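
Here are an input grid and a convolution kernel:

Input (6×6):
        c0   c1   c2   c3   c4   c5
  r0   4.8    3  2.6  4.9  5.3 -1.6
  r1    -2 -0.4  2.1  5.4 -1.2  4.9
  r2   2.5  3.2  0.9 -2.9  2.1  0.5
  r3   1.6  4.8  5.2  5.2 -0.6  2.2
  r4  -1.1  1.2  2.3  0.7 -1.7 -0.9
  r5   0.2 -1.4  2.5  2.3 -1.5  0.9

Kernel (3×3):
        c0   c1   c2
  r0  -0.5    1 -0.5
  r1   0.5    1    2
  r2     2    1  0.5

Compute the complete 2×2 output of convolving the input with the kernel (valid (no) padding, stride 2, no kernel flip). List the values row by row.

10.75 4.95
17.65 6.65

Output[0,0]: The receptive field on the input at this output position is [4.8 3 2.6 / -2 -0.4 2.1 / 2.5 3.2 0.9]. Elementwise product with the kernel and sum: 4.8·-0.5 + 3·1 + 2.6·-0.5 + -2·0.5 + -0.4·1 + 2.1·2 + 2.5·2 + 3.2·1 + 0.9·0.5.
Output[0,1]: The receptive field on the input at this output position is [2.6 4.9 5.3 / 2.1 5.4 -1.2 / 0.9 -2.9 2.1]. Elementwise product with the kernel and sum: 2.6·-0.5 + 4.9·1 + 5.3·-0.5 + 2.1·0.5 + 5.4·1 + -1.2·2 + 0.9·2 + -2.9·1 + 2.1·0.5.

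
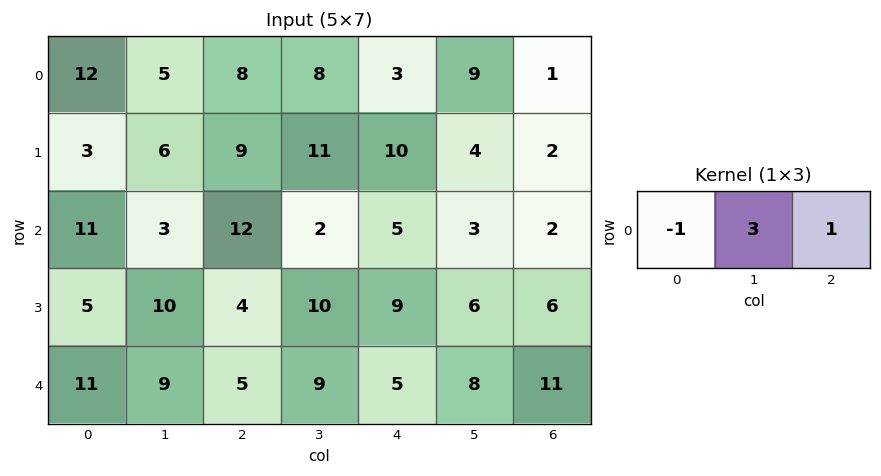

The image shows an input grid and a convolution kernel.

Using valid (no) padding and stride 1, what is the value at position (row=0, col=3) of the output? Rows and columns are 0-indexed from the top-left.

10

The receptive field on the input at this output position is [8 3 9]. Elementwise product with the kernel and sum: 8·-1 + 3·3 + 9·1.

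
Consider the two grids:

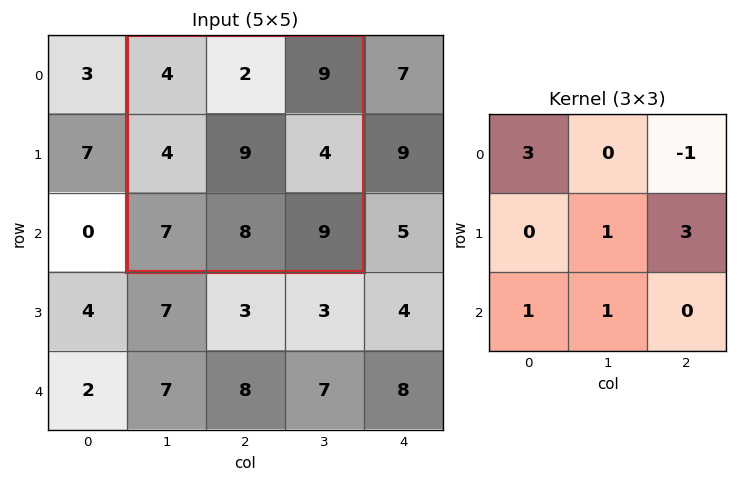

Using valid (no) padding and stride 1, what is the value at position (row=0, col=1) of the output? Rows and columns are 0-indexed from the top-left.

39

The receptive field on the input at this output position is [4 2 9 / 4 9 4 / 7 8 9]. Elementwise product with the kernel and sum: 4·3 + 9·-1 + 9·1 + 4·3 + 7·1 + 8·1.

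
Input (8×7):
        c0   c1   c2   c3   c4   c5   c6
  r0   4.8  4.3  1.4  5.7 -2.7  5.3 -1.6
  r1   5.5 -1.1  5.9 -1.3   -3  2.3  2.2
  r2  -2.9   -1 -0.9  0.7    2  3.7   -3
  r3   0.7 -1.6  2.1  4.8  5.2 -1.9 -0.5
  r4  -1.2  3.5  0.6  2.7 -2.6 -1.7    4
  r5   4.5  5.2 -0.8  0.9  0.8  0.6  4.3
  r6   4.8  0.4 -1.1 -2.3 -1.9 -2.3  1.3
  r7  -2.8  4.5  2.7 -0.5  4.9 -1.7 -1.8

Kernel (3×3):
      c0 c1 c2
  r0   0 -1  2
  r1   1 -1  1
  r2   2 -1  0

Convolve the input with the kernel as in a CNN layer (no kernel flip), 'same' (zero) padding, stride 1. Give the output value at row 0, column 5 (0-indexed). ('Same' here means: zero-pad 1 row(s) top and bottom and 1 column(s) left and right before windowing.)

-17.9

The receptive field on the zero-padded input at this output position is [0 0 0 / -2.7 5.3 -1.6 / -3 2.3 2.2]. Elementwise product with the kernel and sum: 0·-1 + 0·2 + -2.7·1 + 5.3·-1 + -1.6·1 + -3·2 + 2.3·-1.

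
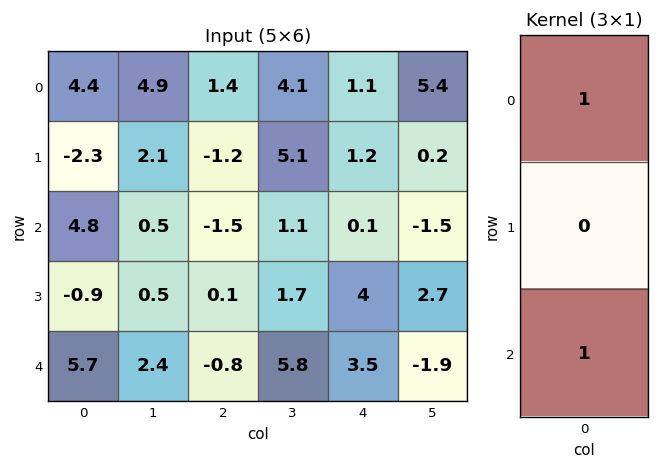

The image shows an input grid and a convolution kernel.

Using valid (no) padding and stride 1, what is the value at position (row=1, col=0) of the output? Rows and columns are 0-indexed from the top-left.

-3.2

The receptive field on the input at this output position is [-2.3 / 4.8 / -0.9]. Elementwise product with the kernel and sum: -2.3·1 + -0.9·1.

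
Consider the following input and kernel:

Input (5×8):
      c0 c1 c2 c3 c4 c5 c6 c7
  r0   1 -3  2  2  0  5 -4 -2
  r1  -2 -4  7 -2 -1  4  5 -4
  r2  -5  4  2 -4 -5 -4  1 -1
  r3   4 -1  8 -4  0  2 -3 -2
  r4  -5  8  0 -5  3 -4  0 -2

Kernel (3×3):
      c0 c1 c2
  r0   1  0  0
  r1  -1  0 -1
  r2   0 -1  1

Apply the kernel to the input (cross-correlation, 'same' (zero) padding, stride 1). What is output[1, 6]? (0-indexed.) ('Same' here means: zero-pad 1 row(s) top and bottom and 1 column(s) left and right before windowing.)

The receptive field on the zero-padded input at this output position is [5 -4 -2 / 4 5 -4 / -4 1 -1]. Elementwise product with the kernel and sum: 5·1 + 4·-1 + -4·-1 + 1·-1 + -1·1.

3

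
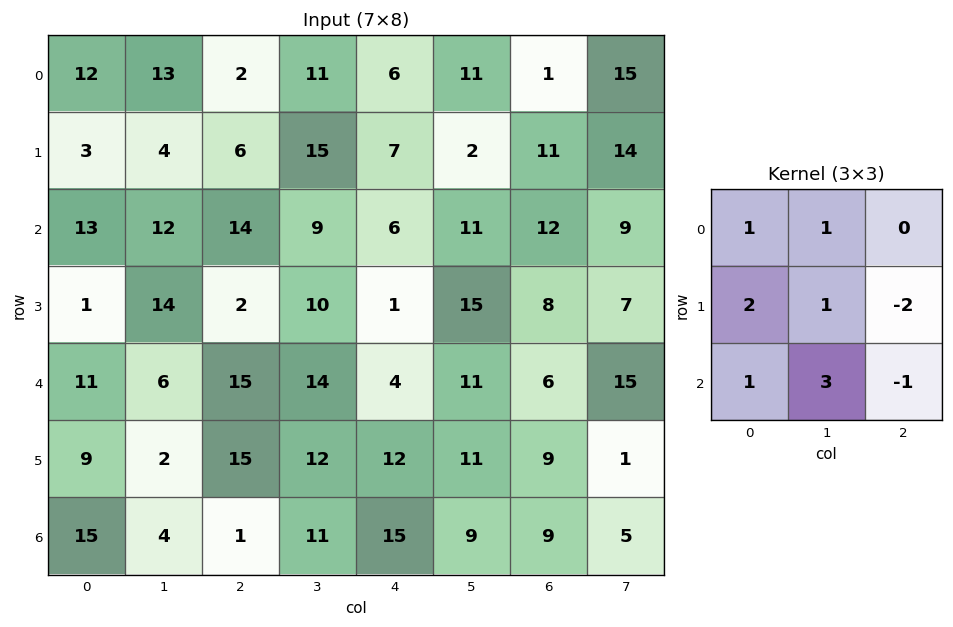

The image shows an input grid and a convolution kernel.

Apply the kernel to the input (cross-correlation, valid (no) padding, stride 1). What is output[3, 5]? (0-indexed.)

58

The receptive field on the input at this output position is [15 8 7 / 11 6 15 / 11 9 1]. Elementwise product with the kernel and sum: 15·1 + 8·1 + 11·2 + 6·1 + 15·-2 + 11·1 + 9·3 + 1·-1.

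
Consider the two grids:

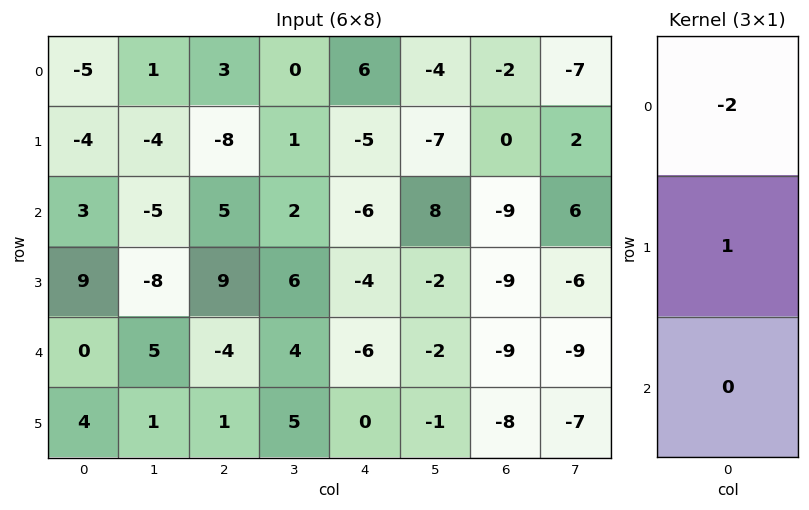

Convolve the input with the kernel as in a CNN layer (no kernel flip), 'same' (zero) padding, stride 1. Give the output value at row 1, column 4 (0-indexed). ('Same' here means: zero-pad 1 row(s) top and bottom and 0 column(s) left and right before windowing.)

The receptive field on the zero-padded input at this output position is [6 / -5 / -6]. Elementwise product with the kernel and sum: 6·-2 + -5·1.

-17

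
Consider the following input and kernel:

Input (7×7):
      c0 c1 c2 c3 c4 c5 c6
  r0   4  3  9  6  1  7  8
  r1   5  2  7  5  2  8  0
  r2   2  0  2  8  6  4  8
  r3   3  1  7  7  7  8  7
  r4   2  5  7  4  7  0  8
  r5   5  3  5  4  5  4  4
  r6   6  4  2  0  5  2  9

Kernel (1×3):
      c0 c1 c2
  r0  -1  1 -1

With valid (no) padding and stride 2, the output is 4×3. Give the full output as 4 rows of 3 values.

-10 -4 -2
-4 0 -10
-4 -10 -15
-4 -7 -12

Output[0,0]: The receptive field on the input at this output position is [4 3 9]. Elementwise product with the kernel and sum: 4·-1 + 3·1 + 9·-1.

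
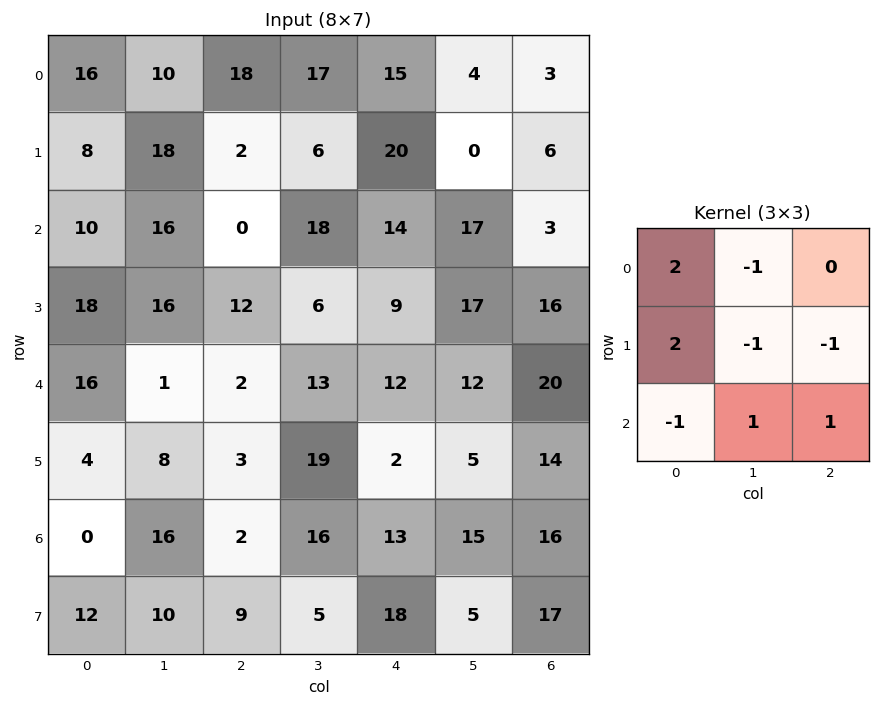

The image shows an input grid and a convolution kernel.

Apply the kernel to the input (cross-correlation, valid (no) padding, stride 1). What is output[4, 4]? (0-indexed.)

15

The receptive field on the input at this output position is [12 12 20 / 2 5 14 / 13 15 16]. Elementwise product with the kernel and sum: 12·2 + 12·-1 + 2·2 + 5·-1 + 14·-1 + 13·-1 + 15·1 + 16·1.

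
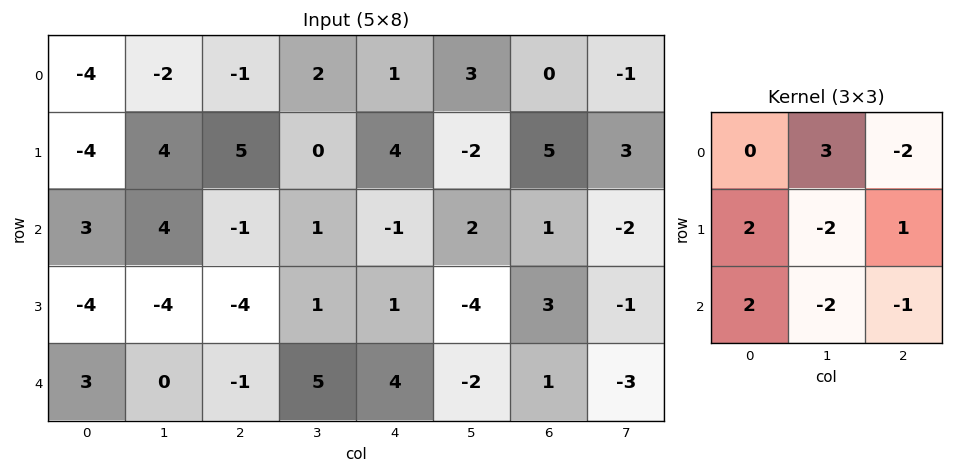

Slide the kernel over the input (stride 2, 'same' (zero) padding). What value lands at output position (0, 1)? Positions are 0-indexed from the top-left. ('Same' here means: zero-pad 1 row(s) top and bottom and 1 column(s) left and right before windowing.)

The receptive field on the zero-padded input at this output position is [0 0 0 / -2 -1 2 / 4 5 0]. Elementwise product with the kernel and sum: 0·3 + 0·-2 + -2·2 + -1·-2 + 2·1 + 4·2 + 5·-2 + 0·-1.

-2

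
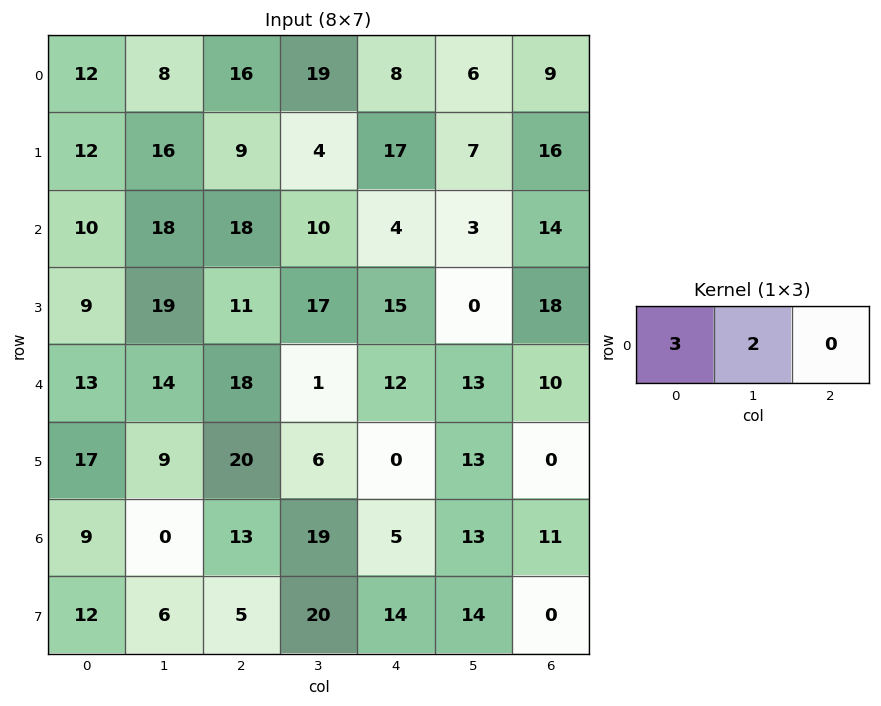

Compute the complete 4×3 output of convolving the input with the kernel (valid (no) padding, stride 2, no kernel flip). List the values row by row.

Output[0,0]: The receptive field on the input at this output position is [12 8 16]. Elementwise product with the kernel and sum: 12·3 + 8·2.
Output[0,1]: The receptive field on the input at this output position is [16 19 8]. Elementwise product with the kernel and sum: 16·3 + 19·2.

52 86 36
66 74 18
67 56 62
27 77 41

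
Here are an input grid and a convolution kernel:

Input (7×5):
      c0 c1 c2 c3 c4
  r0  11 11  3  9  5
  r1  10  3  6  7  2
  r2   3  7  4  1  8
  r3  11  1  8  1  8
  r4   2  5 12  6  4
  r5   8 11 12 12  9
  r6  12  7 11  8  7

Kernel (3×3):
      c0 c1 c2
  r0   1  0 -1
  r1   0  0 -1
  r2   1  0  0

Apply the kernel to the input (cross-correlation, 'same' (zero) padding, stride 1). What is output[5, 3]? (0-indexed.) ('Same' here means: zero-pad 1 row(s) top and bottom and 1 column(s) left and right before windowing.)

10

The receptive field on the zero-padded input at this output position is [12 6 4 / 12 12 9 / 11 8 7]. Elementwise product with the kernel and sum: 12·1 + 4·-1 + 9·-1 + 11·1.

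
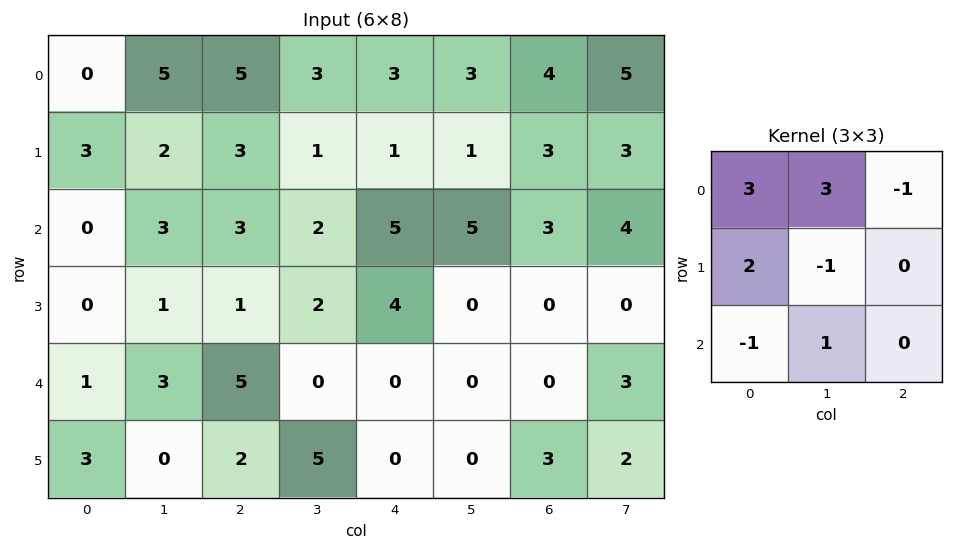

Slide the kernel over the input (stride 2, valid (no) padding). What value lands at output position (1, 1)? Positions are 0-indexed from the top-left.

The receptive field on the input at this output position is [3 2 5 / 1 2 4 / 5 0 0]. Elementwise product with the kernel and sum: 3·3 + 2·3 + 5·-1 + 1·2 + 2·-1 + 5·-1 + 0·1.

5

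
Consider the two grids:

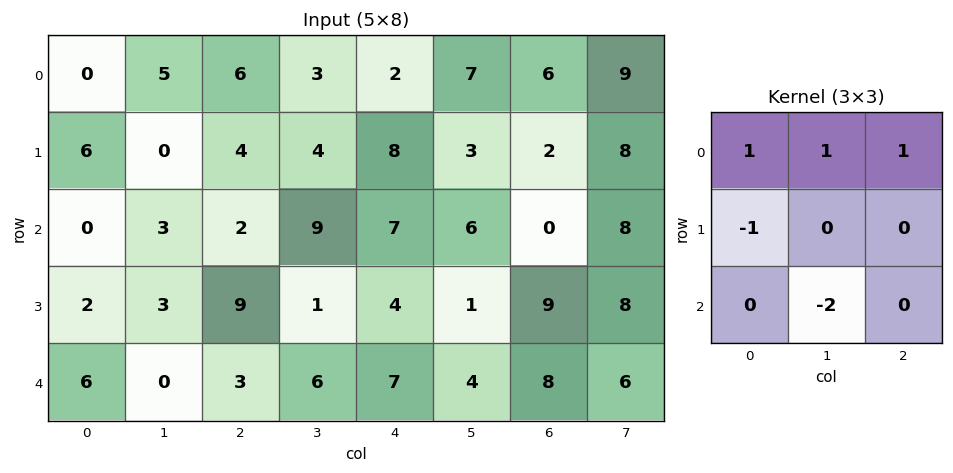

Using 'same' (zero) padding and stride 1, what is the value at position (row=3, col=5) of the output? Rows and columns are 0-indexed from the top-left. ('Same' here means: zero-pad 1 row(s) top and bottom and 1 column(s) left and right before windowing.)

1

The receptive field on the zero-padded input at this output position is [7 6 0 / 4 1 9 / 7 4 8]. Elementwise product with the kernel and sum: 7·1 + 6·1 + 0·1 + 4·-1 + 4·-2.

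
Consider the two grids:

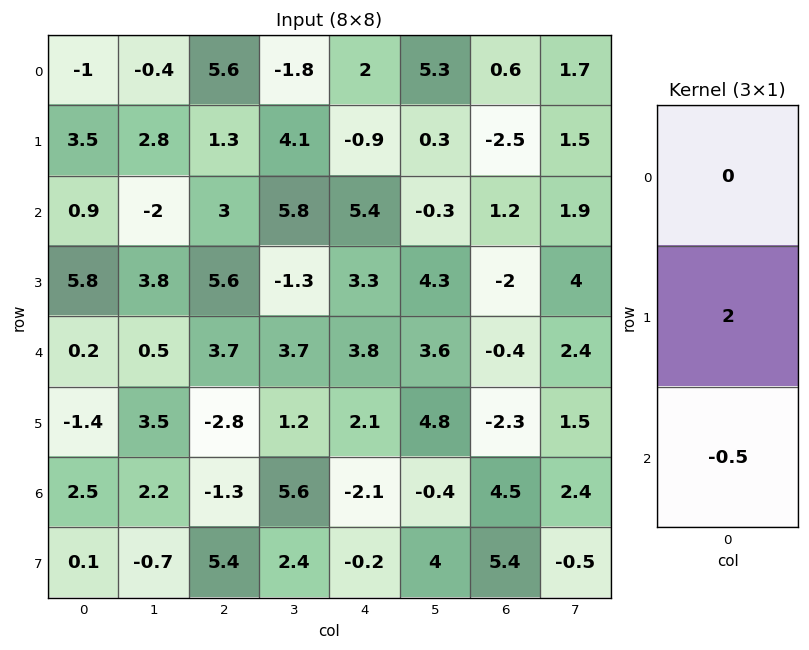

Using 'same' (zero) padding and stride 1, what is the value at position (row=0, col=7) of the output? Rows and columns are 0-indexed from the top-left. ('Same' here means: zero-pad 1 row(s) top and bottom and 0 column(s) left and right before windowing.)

2.65

The receptive field on the zero-padded input at this output position is [0 / 1.7 / 1.5]. Elementwise product with the kernel and sum: 1.7·2 + 1.5·-0.5.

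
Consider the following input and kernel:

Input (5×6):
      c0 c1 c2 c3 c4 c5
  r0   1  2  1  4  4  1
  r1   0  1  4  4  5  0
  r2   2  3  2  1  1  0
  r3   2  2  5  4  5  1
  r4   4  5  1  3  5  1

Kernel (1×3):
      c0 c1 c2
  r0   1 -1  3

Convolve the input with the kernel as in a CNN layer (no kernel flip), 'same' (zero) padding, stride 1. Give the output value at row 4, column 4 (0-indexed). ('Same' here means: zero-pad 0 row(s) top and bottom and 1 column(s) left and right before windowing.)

The receptive field on the zero-padded input at this output position is [3 5 1]. Elementwise product with the kernel and sum: 3·1 + 5·-1 + 1·3.

1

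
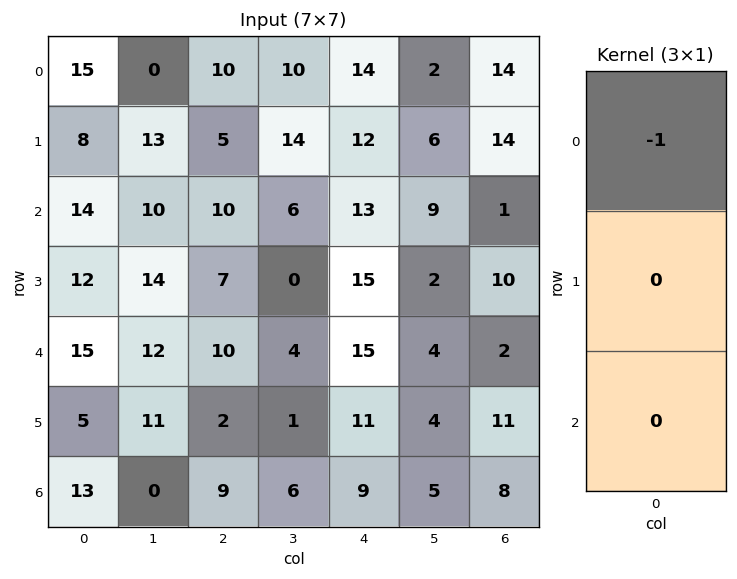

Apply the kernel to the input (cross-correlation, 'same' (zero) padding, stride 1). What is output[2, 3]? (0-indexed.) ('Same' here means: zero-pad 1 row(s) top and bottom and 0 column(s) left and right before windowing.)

The receptive field on the zero-padded input at this output position is [14 / 6 / 0]. Elementwise product with the kernel and sum: 14·-1.

-14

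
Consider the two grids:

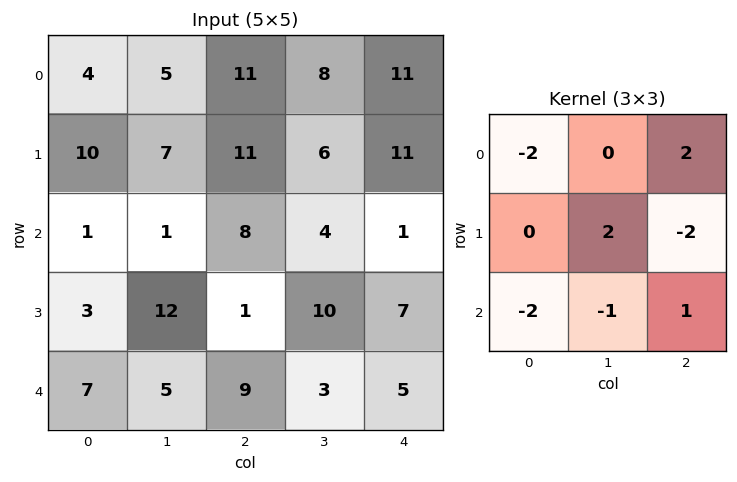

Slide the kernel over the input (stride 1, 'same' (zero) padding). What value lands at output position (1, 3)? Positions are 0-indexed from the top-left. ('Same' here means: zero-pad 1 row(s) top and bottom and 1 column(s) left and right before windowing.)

The receptive field on the zero-padded input at this output position is [11 8 11 / 11 6 11 / 8 4 1]. Elementwise product with the kernel and sum: 11·-2 + 11·2 + 6·2 + 11·-2 + 8·-2 + 4·-1 + 1·1.

-29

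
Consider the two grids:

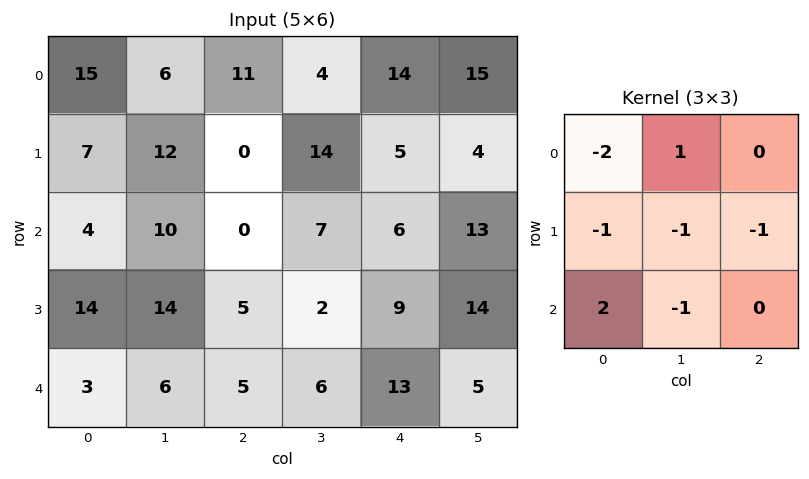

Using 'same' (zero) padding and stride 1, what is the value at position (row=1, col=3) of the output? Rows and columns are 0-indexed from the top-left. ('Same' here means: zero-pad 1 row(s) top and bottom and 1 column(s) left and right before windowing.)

-44

The receptive field on the zero-padded input at this output position is [11 4 14 / 0 14 5 / 0 7 6]. Elementwise product with the kernel and sum: 11·-2 + 4·1 + 0·-1 + 14·-1 + 5·-1 + 0·2 + 7·-1.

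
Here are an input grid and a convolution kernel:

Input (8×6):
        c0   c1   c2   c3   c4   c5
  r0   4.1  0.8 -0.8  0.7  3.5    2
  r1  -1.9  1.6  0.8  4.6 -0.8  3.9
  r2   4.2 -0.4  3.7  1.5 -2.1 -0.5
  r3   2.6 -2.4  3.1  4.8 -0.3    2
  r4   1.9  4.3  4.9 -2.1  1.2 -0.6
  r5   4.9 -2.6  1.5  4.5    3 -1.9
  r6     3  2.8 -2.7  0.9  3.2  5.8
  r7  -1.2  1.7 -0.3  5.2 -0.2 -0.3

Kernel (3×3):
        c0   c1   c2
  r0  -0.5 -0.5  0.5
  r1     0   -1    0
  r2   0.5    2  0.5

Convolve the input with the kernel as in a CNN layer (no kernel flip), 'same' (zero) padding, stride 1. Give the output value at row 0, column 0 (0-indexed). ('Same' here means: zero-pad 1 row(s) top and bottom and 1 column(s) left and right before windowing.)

The receptive field on the zero-padded input at this output position is [0 0 0 / 0 4.1 0.8 / 0 -1.9 1.6]. Elementwise product with the kernel and sum: 0·-0.5 + 0·-0.5 + 0·0.5 + 4.1·-1 + 0·0.5 + -1.9·2 + 1.6·0.5.

-7.1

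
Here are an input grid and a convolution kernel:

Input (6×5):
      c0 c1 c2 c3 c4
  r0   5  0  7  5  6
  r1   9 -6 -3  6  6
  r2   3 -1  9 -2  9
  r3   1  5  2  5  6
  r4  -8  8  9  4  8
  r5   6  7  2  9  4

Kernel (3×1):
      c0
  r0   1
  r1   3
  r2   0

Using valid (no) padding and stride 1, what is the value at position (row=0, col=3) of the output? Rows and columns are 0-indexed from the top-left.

The receptive field on the input at this output position is [5 / 6 / -2]. Elementwise product with the kernel and sum: 5·1 + 6·3.

23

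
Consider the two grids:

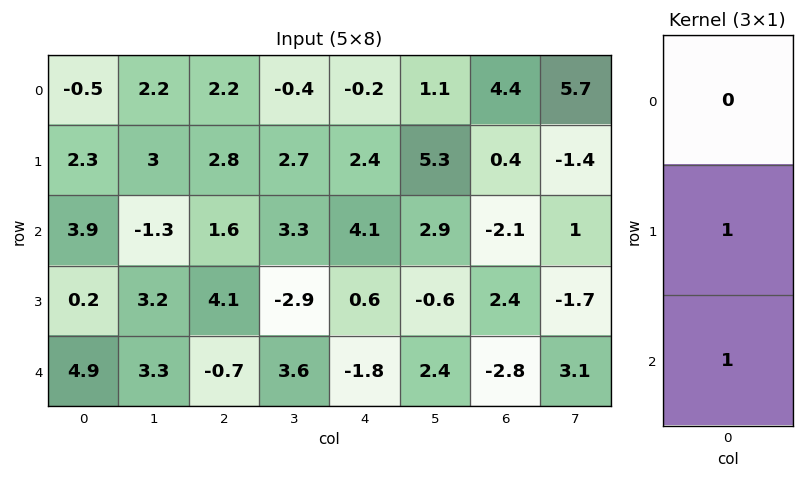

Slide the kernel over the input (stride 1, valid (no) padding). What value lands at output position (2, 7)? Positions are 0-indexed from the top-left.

The receptive field on the input at this output position is [1 / -1.7 / 3.1]. Elementwise product with the kernel and sum: -1.7·1 + 3.1·1.

1.4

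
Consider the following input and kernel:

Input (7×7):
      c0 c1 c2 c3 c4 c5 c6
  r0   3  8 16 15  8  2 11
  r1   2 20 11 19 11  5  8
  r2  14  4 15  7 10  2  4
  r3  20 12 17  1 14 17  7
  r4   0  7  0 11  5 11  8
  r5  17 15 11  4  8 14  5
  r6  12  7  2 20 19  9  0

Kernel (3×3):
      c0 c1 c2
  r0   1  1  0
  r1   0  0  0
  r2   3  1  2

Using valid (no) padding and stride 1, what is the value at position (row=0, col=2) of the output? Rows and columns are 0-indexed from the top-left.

The receptive field on the input at this output position is [16 15 8 / 11 19 11 / 15 7 10]. Elementwise product with the kernel and sum: 16·1 + 15·1 + 15·3 + 7·1 + 10·2.

103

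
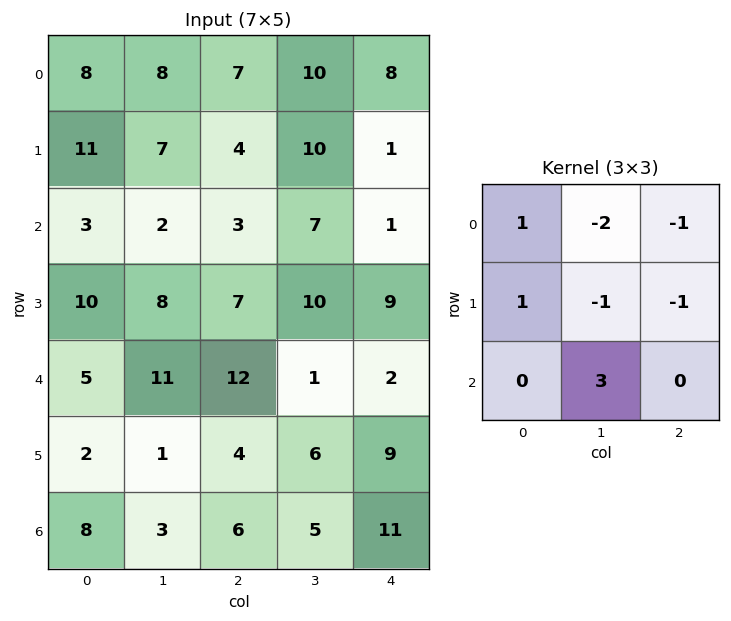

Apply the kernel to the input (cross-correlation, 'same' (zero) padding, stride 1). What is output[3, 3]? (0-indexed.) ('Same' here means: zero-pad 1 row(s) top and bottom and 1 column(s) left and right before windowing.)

-21

The receptive field on the zero-padded input at this output position is [3 7 1 / 7 10 9 / 12 1 2]. Elementwise product with the kernel and sum: 3·1 + 7·-2 + 1·-1 + 7·1 + 10·-1 + 9·-1 + 1·3.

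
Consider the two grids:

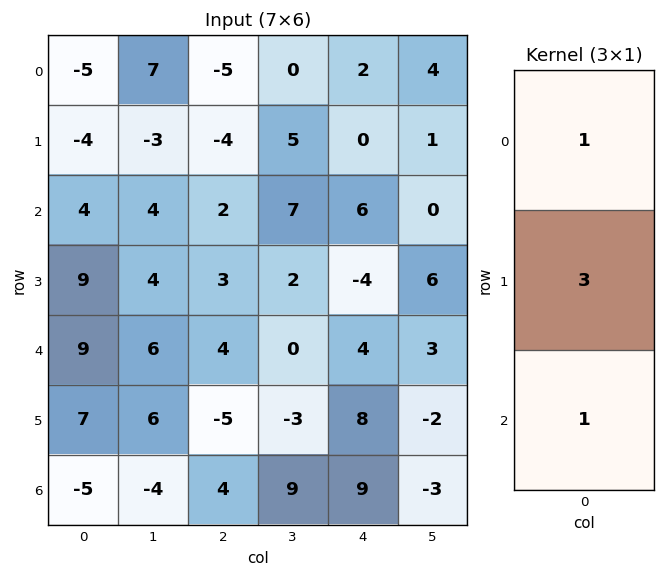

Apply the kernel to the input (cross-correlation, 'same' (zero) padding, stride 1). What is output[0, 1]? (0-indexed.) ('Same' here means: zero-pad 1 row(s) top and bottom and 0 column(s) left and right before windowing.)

The receptive field on the zero-padded input at this output position is [0 / 7 / -3]. Elementwise product with the kernel and sum: 0·1 + 7·3 + -3·1.

18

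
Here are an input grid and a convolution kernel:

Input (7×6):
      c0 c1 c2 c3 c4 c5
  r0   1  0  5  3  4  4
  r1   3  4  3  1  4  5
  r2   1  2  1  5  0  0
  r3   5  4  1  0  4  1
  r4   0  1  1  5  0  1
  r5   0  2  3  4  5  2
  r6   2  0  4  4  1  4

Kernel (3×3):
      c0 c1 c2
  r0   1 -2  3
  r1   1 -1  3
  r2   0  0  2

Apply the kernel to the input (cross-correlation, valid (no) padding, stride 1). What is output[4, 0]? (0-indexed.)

The receptive field on the input at this output position is [0 1 1 / 0 2 3 / 2 0 4]. Elementwise product with the kernel and sum: 0·1 + 1·-2 + 1·3 + 0·1 + 2·-1 + 3·3 + 4·2.

16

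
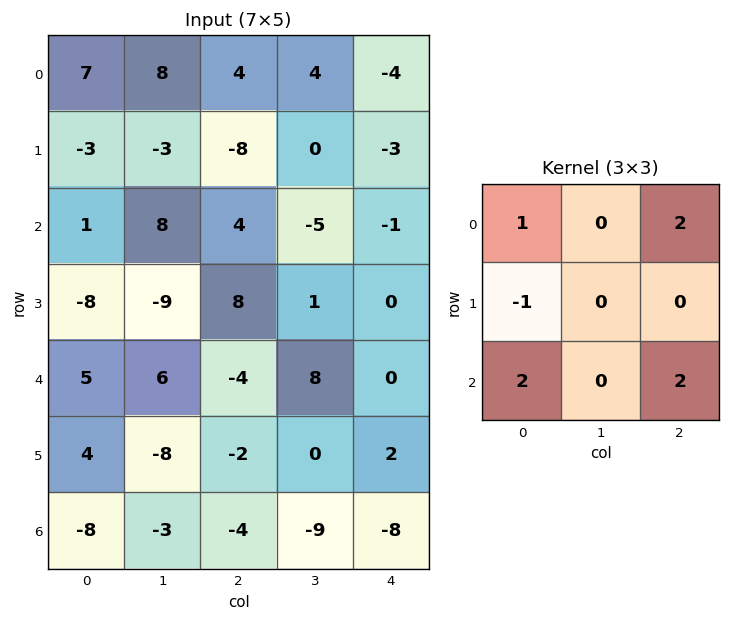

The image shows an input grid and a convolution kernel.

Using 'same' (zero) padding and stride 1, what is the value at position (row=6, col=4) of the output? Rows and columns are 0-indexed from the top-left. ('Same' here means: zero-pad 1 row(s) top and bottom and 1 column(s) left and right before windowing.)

The receptive field on the zero-padded input at this output position is [0 2 0 / -9 -8 0 / 0 0 0]. Elementwise product with the kernel and sum: 0·1 + 0·2 + -9·-1 + 0·2 + 0·2.

9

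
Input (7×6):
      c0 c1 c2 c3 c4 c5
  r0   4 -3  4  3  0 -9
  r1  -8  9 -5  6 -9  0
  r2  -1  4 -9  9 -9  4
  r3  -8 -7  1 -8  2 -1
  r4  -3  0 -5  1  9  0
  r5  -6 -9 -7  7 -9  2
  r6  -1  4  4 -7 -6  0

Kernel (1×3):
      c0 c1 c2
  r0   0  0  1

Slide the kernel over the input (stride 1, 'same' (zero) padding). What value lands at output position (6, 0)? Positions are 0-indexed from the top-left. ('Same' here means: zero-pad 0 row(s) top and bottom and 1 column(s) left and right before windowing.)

4

The receptive field on the zero-padded input at this output position is [0 -1 4]. Elementwise product with the kernel and sum: 4·1.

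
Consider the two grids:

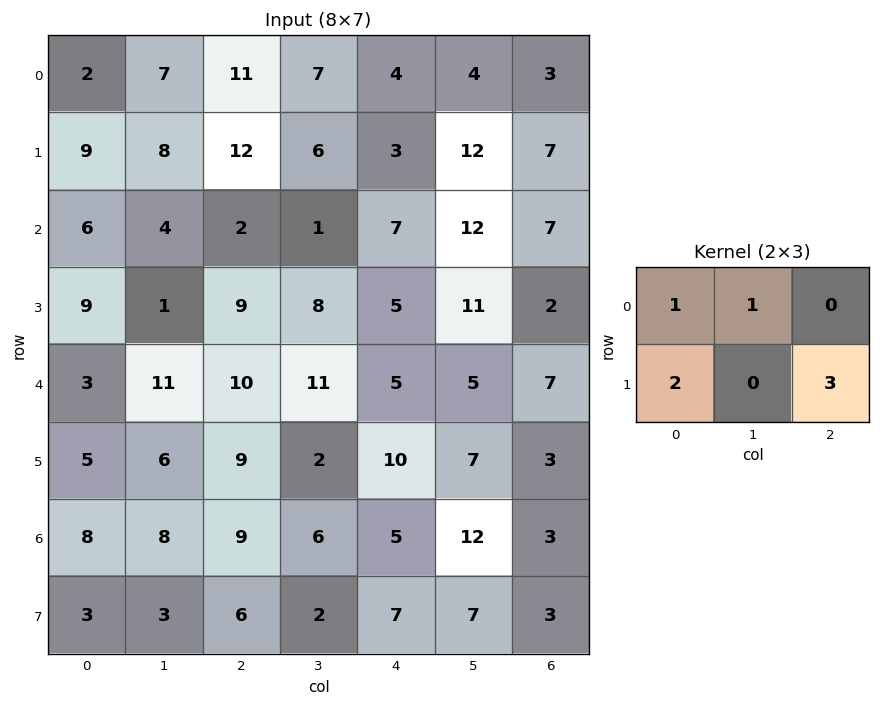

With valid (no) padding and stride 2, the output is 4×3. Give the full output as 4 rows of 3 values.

Output[0,0]: The receptive field on the input at this output position is [2 7 11 / 9 8 12]. Elementwise product with the kernel and sum: 2·1 + 7·1 + 9·2 + 12·3.
Output[0,1]: The receptive field on the input at this output position is [11 7 4 / 12 6 3]. Elementwise product with the kernel and sum: 11·1 + 7·1 + 12·2 + 3·3.

63 51 35
55 36 35
51 69 39
40 48 40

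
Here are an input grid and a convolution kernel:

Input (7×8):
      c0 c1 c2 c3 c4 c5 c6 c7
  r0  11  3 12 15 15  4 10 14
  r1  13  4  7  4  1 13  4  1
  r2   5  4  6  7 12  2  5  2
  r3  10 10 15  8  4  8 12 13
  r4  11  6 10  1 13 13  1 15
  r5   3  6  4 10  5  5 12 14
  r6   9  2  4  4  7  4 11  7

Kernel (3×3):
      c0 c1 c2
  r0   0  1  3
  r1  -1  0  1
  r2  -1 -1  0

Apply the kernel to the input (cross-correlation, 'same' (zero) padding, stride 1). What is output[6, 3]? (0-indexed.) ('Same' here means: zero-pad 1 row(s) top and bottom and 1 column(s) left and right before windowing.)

The receptive field on the zero-padded input at this output position is [4 10 5 / 4 4 7 / 0 0 0]. Elementwise product with the kernel and sum: 10·1 + 5·3 + 4·-1 + 7·1 + 0·-1 + 0·-1.

28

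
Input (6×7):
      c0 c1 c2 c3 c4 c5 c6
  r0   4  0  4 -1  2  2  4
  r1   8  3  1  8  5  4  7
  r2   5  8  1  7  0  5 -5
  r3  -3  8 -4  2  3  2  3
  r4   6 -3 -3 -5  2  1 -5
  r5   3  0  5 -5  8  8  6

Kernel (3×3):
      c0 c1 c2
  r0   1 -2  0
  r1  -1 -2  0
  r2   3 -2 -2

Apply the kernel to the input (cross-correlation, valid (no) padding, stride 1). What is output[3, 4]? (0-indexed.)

The receptive field on the input at this output position is [3 2 3 / 2 1 -5 / 8 8 6]. Elementwise product with the kernel and sum: 3·1 + 2·-2 + 2·-1 + 1·-2 + 8·3 + 8·-2 + 6·-2.

-9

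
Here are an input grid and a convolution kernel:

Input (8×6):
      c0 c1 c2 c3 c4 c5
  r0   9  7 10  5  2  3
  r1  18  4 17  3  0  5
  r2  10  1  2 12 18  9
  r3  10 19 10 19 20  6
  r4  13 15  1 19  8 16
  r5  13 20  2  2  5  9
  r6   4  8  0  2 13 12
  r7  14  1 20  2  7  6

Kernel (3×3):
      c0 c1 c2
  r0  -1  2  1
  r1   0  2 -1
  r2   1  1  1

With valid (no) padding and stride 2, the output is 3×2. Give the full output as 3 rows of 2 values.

Output[0,0]: The receptive field on the input at this output position is [9 7 10 / 18 4 17 / 10 1 2]. Elementwise product with the kernel and sum: 9·-1 + 7·2 + 10·1 + 4·2 + 17·-1 + 10·1 + 1·1 + 2·1.

19 40
51 86
68 59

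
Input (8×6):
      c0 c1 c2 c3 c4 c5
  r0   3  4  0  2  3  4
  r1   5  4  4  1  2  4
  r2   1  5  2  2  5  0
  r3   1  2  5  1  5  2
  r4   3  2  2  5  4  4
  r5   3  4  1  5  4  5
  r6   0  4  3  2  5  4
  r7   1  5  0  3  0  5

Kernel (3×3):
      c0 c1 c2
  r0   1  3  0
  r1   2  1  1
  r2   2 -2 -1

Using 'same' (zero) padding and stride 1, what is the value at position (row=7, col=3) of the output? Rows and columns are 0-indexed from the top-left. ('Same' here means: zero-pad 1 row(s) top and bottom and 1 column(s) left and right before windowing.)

The receptive field on the zero-padded input at this output position is [3 2 5 / 0 3 0 / 0 0 0]. Elementwise product with the kernel and sum: 3·1 + 2·3 + 0·2 + 3·1 + 0·1 + 0·2 + 0·-2 + 0·-1.

12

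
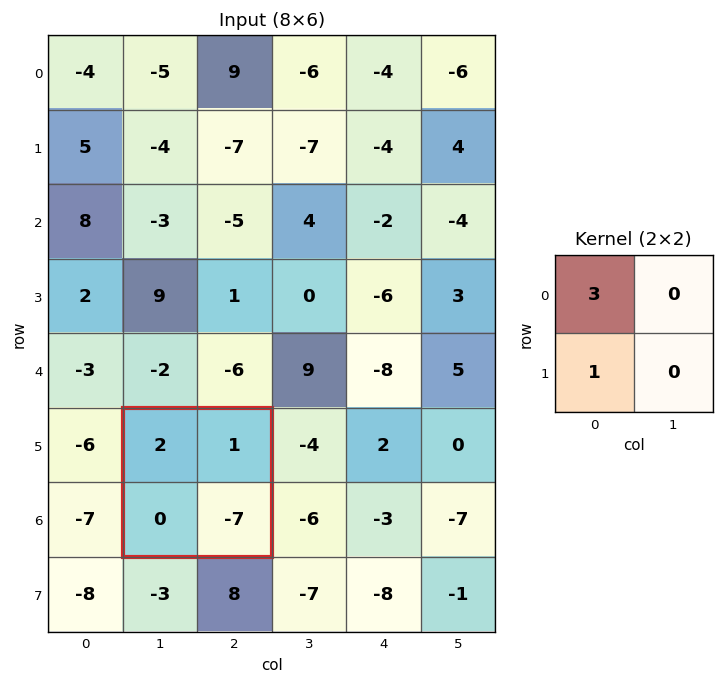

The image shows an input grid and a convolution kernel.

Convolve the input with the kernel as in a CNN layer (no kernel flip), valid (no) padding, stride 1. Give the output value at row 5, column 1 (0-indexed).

6

The receptive field on the input at this output position is [2 1 / 0 -7]. Elementwise product with the kernel and sum: 2·3 + 0·1.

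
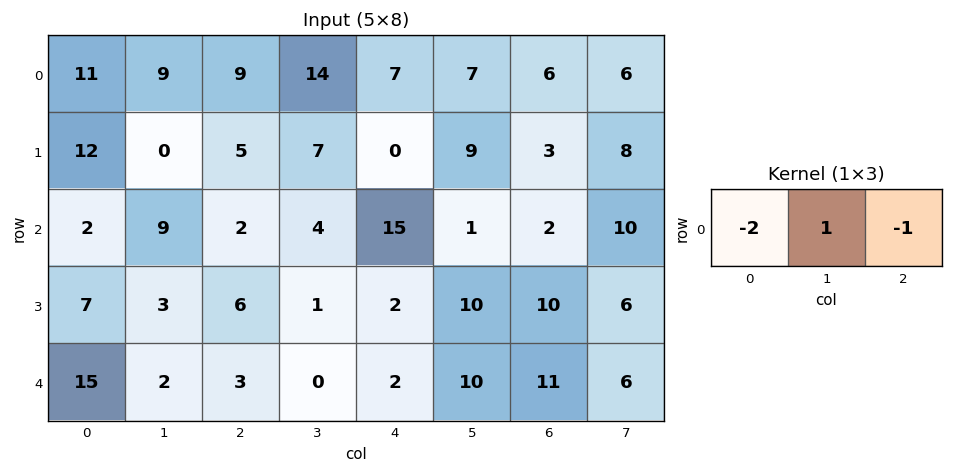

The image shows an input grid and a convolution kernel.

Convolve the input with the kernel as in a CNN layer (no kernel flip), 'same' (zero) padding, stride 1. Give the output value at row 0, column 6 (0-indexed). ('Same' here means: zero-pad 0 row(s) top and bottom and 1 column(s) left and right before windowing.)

-14

The receptive field on the zero-padded input at this output position is [7 6 6]. Elementwise product with the kernel and sum: 7·-2 + 6·1 + 6·-1.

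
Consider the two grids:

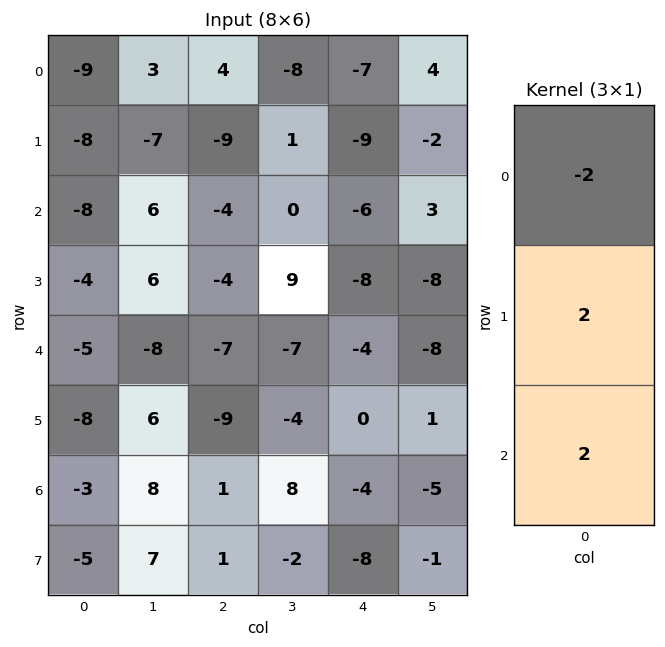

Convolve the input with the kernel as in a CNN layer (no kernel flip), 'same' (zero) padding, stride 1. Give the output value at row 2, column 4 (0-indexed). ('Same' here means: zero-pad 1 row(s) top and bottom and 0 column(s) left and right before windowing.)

The receptive field on the zero-padded input at this output position is [-9 / -6 / -8]. Elementwise product with the kernel and sum: -9·-2 + -6·2 + -8·2.

-10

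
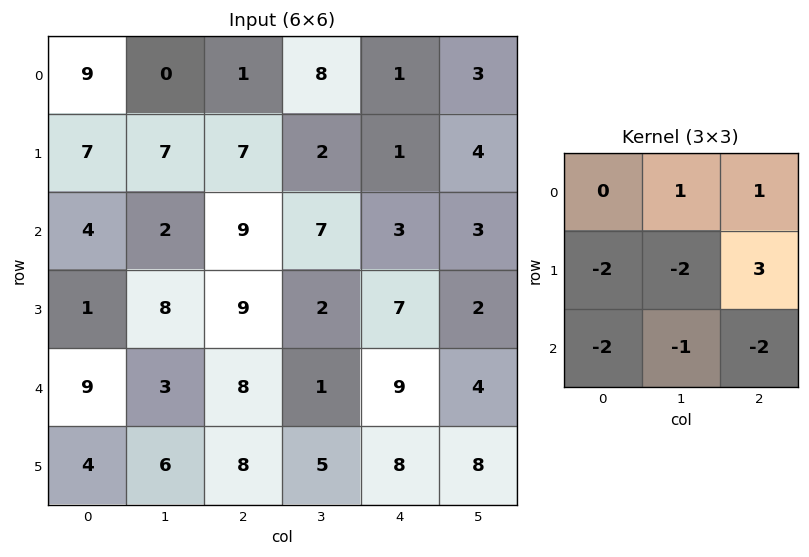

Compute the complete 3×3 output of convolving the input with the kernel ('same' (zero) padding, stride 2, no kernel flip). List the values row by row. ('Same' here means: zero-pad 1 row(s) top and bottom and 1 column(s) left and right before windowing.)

-39 -3 -22
-5 -21 -21
-16 -38 -33

Output[0,0]: The receptive field on the zero-padded input at this output position is [0 0 0 / 0 9 0 / 0 7 7]. Elementwise product with the kernel and sum: 0·1 + 0·1 + 0·-2 + 9·-2 + 0·3 + 0·-2 + 7·-1 + 7·-2.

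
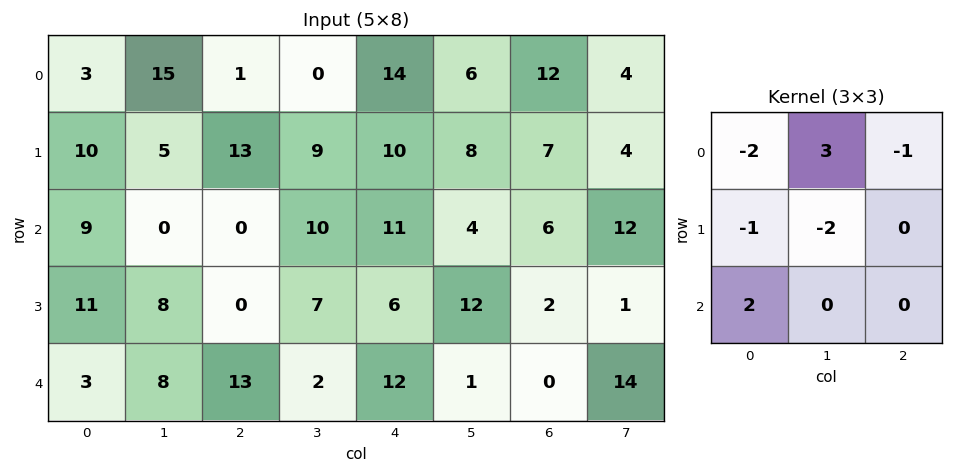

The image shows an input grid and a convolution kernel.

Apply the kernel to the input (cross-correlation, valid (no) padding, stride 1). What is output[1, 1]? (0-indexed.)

The receptive field on the input at this output position is [5 13 9 / 0 0 10 / 8 0 7]. Elementwise product with the kernel and sum: 5·-2 + 13·3 + 9·-1 + 0·-1 + 0·-2 + 8·2.

36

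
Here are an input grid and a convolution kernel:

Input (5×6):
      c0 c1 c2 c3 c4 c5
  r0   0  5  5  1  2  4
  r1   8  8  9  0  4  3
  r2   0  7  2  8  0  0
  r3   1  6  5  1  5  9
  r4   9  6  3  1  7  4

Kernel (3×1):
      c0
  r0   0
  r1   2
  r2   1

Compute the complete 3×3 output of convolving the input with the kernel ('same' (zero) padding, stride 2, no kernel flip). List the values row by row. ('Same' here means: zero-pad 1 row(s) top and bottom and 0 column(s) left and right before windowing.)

8 19 8
1 9 5
18 6 14

Output[0,0]: The receptive field on the zero-padded input at this output position is [0 / 0 / 8]. Elementwise product with the kernel and sum: 0·2 + 8·1.
Output[0,1]: The receptive field on the zero-padded input at this output position is [0 / 5 / 9]. Elementwise product with the kernel and sum: 5·2 + 9·1.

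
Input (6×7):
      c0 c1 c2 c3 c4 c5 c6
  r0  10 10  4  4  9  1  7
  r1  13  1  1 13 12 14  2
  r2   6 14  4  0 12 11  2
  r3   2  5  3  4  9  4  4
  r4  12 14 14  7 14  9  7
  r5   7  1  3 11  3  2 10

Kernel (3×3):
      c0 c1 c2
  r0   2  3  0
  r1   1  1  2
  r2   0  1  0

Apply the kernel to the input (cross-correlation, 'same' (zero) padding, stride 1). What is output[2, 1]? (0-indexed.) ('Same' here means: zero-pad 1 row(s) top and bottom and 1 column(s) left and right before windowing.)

62

The receptive field on the zero-padded input at this output position is [13 1 1 / 6 14 4 / 2 5 3]. Elementwise product with the kernel and sum: 13·2 + 1·3 + 6·1 + 14·1 + 4·2 + 5·1.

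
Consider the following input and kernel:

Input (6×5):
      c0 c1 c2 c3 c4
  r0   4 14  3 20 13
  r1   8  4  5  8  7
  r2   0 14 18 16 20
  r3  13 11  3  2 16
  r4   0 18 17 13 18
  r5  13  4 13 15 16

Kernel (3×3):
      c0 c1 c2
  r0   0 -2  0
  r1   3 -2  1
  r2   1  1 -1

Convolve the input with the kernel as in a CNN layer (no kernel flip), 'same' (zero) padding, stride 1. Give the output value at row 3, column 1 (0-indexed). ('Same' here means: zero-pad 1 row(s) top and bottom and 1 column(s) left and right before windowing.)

The receptive field on the zero-padded input at this output position is [0 14 18 / 13 11 3 / 0 18 17]. Elementwise product with the kernel and sum: 14·-2 + 13·3 + 11·-2 + 3·1 + 0·1 + 18·1 + 17·-1.

-7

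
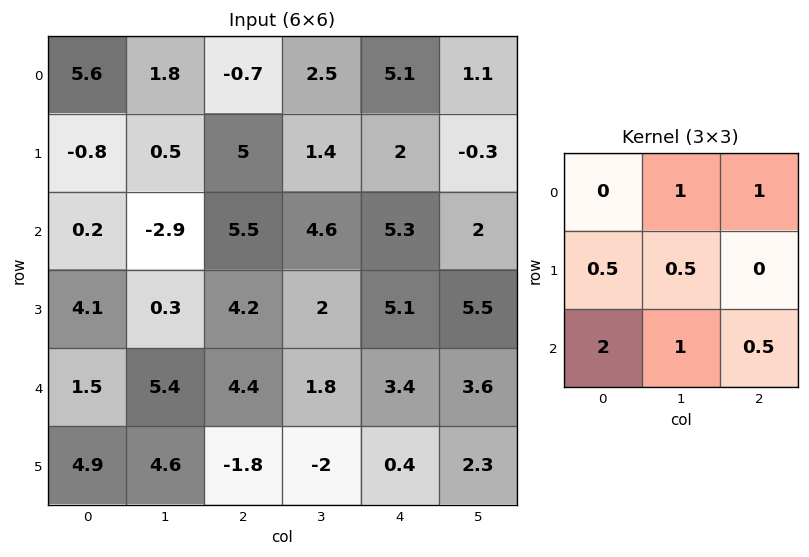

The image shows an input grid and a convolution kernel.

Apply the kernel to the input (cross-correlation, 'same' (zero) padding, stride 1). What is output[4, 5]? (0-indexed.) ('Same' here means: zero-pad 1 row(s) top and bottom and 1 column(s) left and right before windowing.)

The receptive field on the zero-padded input at this output position is [5.1 5.5 0 / 3.4 3.6 0 / 0.4 2.3 0]. Elementwise product with the kernel and sum: 5.5·1 + 0·1 + 3.4·0.5 + 3.6·0.5 + 0.4·2 + 2.3·1 + 0·0.5.

12.1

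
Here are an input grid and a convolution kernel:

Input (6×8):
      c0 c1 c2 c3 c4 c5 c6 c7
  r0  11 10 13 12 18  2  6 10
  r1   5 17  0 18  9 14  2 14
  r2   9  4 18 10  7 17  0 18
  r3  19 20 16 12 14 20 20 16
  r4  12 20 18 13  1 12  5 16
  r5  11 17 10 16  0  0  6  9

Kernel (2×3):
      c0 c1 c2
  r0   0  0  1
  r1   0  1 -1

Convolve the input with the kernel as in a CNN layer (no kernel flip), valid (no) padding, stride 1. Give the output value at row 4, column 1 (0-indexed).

The receptive field on the input at this output position is [20 18 13 / 17 10 16]. Elementwise product with the kernel and sum: 13·1 + 10·1 + 16·-1.

7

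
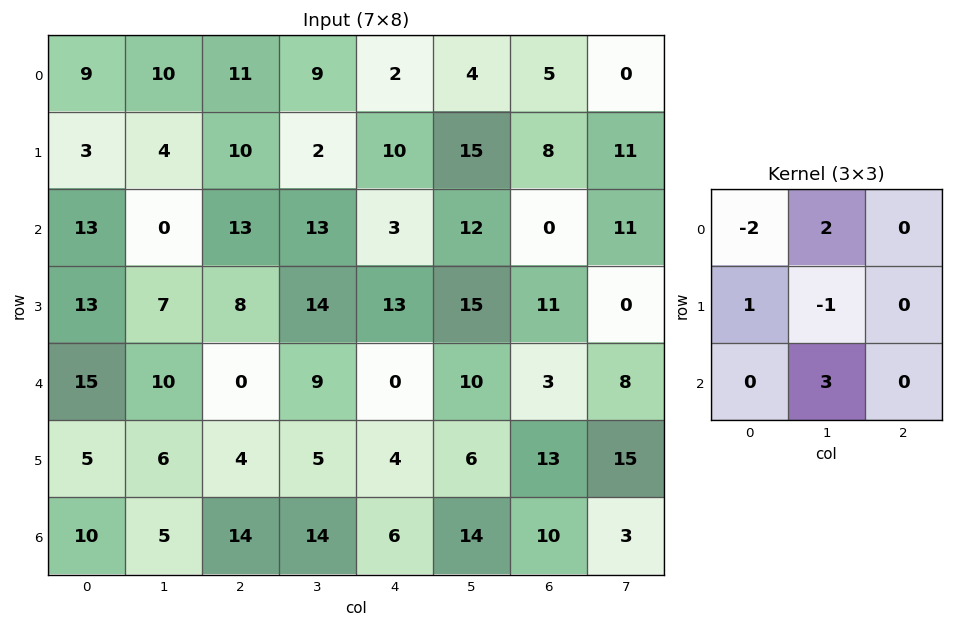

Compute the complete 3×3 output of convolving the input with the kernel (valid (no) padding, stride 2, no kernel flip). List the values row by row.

Output[0,0]: The receptive field on the input at this output position is [9 10 11 / 3 4 10 / 13 0 13]. Elementwise product with the kernel and sum: 9·-2 + 10·2 + 3·1 + 4·-1 + 0·3.
Output[0,1]: The receptive field on the input at this output position is [11 9 2 / 10 2 10 / 13 13 3]. Elementwise product with the kernel and sum: 11·-2 + 9·2 + 10·1 + 2·-1 + 13·3.

1 43 35
10 21 46
4 59 60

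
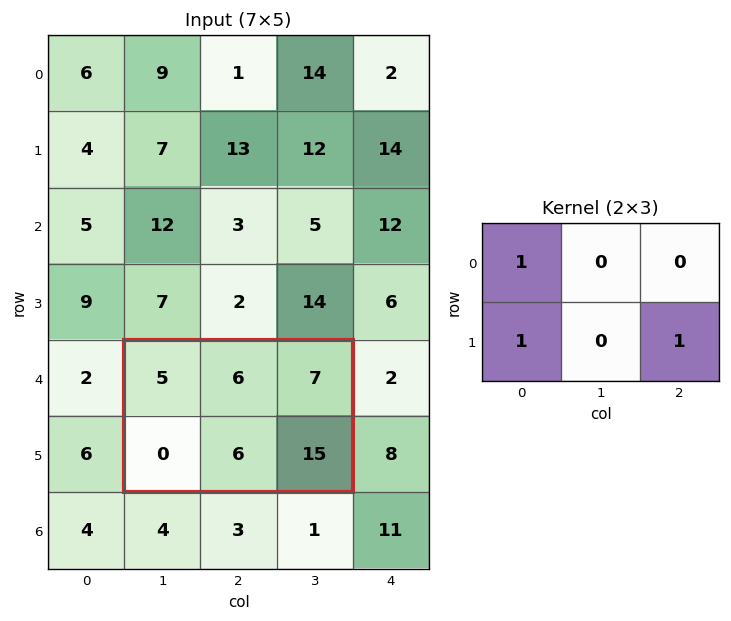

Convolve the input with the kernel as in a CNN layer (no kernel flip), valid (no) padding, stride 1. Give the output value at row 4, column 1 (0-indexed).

20

The receptive field on the input at this output position is [5 6 7 / 0 6 15]. Elementwise product with the kernel and sum: 5·1 + 0·1 + 15·1.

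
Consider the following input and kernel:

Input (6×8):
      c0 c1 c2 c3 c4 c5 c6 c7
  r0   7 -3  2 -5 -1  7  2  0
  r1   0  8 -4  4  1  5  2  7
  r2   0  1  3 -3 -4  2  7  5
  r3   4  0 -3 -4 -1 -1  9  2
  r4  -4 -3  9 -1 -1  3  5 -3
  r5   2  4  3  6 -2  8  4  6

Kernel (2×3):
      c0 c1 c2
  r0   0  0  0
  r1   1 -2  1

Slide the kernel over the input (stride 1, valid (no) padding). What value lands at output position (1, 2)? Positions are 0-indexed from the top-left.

The receptive field on the input at this output position is [-4 4 1 / 3 -3 -4]. Elementwise product with the kernel and sum: 3·1 + -3·-2 + -4·1.

5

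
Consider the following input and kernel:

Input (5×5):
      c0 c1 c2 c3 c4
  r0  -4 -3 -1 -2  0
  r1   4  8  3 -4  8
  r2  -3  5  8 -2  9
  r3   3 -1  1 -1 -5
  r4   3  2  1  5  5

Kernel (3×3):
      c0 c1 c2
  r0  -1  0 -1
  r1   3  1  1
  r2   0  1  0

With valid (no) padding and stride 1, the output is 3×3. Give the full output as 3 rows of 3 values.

Output[0,0]: The receptive field on the input at this output position is [-4 -3 -1 / 4 8 3 / -3 5 8]. Elementwise product with the kernel and sum: -4·-1 + -1·-1 + 4·3 + 8·1 + 3·1 + 5·1.

33 36 12
-4 18 19
6 -5 -15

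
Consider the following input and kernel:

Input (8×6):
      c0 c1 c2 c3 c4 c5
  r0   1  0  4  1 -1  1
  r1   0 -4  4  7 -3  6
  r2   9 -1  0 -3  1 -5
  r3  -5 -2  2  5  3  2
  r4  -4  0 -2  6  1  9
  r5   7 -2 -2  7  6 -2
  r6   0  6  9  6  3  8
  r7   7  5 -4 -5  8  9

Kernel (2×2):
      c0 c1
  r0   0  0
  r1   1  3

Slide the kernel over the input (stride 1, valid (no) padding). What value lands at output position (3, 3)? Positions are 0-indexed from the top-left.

9

The receptive field on the input at this output position is [5 3 / 6 1]. Elementwise product with the kernel and sum: 6·1 + 1·3.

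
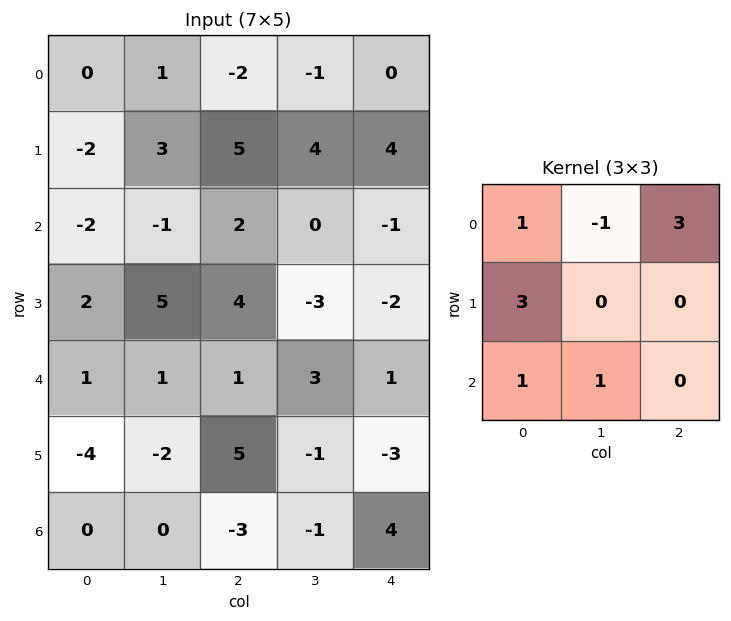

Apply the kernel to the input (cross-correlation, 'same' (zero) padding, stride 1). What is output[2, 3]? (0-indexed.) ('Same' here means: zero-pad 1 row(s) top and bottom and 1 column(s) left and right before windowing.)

The receptive field on the zero-padded input at this output position is [5 4 4 / 2 0 -1 / 4 -3 -2]. Elementwise product with the kernel and sum: 5·1 + 4·-1 + 4·3 + 2·3 + 4·1 + -3·1.

20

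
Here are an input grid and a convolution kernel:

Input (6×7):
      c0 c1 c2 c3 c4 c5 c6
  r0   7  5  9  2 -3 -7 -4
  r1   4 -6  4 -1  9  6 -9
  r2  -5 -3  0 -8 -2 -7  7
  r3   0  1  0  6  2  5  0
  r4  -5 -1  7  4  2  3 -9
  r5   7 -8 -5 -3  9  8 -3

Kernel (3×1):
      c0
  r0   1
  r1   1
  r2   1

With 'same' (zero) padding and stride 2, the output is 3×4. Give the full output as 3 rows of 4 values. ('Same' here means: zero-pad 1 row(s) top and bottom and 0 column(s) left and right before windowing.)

11 13 6 -13
-1 4 9 -2
2 2 13 -12

Output[0,0]: The receptive field on the zero-padded input at this output position is [0 / 7 / 4]. Elementwise product with the kernel and sum: 0·1 + 7·1 + 4·1.
Output[0,1]: The receptive field on the zero-padded input at this output position is [0 / 9 / 4]. Elementwise product with the kernel and sum: 0·1 + 9·1 + 4·1.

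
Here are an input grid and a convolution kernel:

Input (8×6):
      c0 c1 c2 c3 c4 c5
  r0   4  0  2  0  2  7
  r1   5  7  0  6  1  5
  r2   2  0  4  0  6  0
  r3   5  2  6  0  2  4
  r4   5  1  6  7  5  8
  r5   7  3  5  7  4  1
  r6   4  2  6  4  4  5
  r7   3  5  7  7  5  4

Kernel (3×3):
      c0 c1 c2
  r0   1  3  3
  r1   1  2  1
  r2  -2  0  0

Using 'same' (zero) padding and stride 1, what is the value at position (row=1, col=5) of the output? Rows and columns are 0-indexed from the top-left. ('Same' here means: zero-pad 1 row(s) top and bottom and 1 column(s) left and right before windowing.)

The receptive field on the zero-padded input at this output position is [2 7 0 / 1 5 0 / 6 0 0]. Elementwise product with the kernel and sum: 2·1 + 7·3 + 0·3 + 1·1 + 5·2 + 0·1 + 6·-2.

22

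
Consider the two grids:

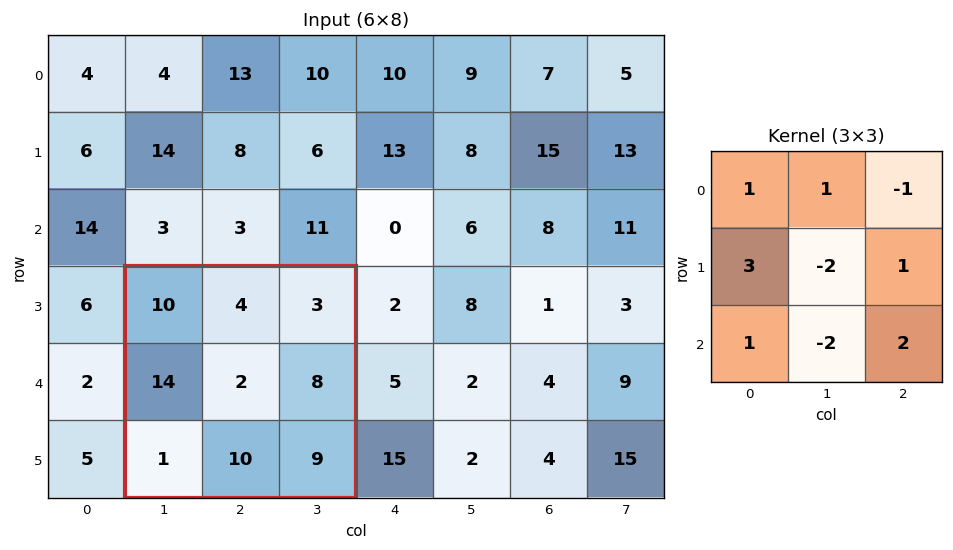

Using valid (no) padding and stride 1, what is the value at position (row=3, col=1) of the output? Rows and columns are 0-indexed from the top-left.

56

The receptive field on the input at this output position is [10 4 3 / 14 2 8 / 1 10 9]. Elementwise product with the kernel and sum: 10·1 + 4·1 + 3·-1 + 14·3 + 2·-2 + 8·1 + 1·1 + 10·-2 + 9·2.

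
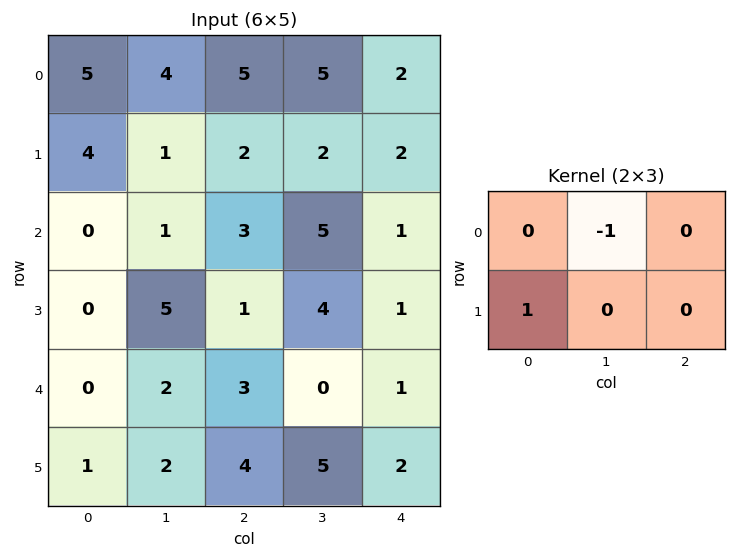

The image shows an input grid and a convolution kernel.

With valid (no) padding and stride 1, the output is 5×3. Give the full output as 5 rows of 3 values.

0 -4 -3
-1 -1 1
-1 2 -4
-5 1 -1
-1 -1 4

Output[0,0]: The receptive field on the input at this output position is [5 4 5 / 4 1 2]. Elementwise product with the kernel and sum: 4·-1 + 4·1.
Output[0,1]: The receptive field on the input at this output position is [4 5 5 / 1 2 2]. Elementwise product with the kernel and sum: 5·-1 + 1·1.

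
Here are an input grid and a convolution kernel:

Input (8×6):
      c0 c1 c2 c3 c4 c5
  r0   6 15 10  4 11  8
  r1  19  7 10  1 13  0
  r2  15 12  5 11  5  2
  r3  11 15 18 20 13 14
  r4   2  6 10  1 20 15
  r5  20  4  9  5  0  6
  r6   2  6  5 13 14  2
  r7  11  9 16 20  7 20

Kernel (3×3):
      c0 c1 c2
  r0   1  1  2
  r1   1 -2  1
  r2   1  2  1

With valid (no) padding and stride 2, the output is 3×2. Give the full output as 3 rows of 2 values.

Output[0,0]: The receptive field on the input at this output position is [6 15 10 / 19 7 10 / 15 12 5]. Elementwise product with the kernel and sum: 6·1 + 15·1 + 10·2 + 19·1 + 7·-2 + 10·1 + 15·1 + 12·2 + 5·1.
Output[0,1]: The receptive field on the input at this output position is [10 4 11 / 10 1 13 / 5 11 5]. Elementwise product with the kernel and sum: 10·1 + 4·1 + 11·2 + 10·1 + 1·-2 + 13·1 + 5·1 + 11·2 + 5·1.

100 89
60 49
68 95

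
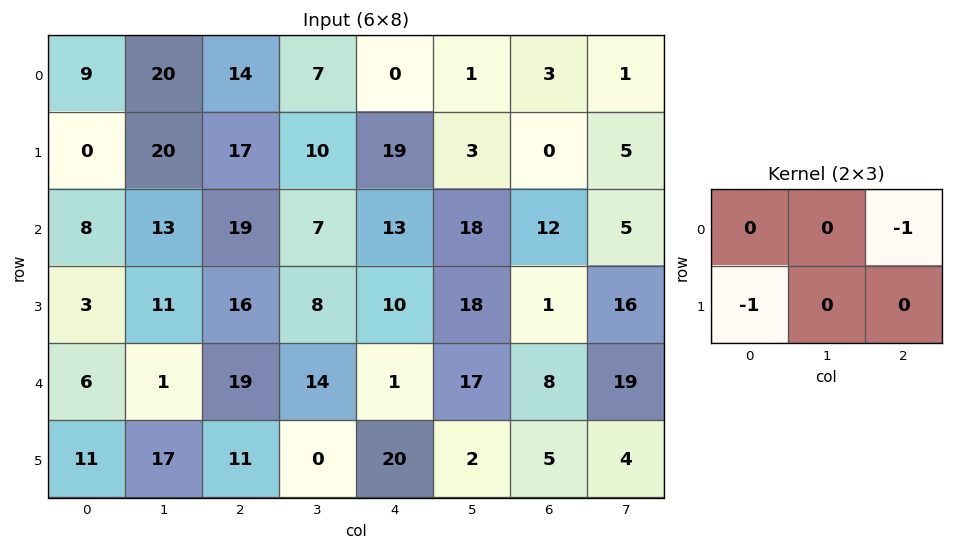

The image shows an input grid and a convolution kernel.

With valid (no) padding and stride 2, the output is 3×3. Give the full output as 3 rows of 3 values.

-14 -17 -22
-22 -29 -22
-30 -12 -28

Output[0,0]: The receptive field on the input at this output position is [9 20 14 / 0 20 17]. Elementwise product with the kernel and sum: 14·-1 + 0·-1.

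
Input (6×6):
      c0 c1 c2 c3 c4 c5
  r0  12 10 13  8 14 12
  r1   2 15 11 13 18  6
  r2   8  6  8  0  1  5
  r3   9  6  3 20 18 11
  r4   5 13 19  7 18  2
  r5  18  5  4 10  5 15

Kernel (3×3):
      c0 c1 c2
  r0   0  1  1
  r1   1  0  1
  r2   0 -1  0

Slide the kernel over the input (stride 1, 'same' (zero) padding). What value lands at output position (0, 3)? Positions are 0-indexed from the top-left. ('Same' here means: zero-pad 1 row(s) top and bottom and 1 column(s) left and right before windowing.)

14

The receptive field on the zero-padded input at this output position is [0 0 0 / 13 8 14 / 11 13 18]. Elementwise product with the kernel and sum: 0·1 + 0·1 + 13·1 + 14·1 + 13·-1.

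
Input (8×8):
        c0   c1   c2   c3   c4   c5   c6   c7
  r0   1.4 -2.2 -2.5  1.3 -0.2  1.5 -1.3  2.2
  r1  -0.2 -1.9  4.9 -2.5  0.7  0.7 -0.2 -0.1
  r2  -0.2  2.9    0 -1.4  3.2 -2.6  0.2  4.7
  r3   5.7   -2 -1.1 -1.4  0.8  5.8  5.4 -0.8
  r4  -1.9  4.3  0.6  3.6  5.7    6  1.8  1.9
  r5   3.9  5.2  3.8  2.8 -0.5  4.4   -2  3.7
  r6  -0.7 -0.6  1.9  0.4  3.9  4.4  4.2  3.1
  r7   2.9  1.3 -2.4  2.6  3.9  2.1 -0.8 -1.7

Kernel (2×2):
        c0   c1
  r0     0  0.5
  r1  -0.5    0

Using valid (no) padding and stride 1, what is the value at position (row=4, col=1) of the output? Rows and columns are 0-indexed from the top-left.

The receptive field on the input at this output position is [4.3 0.6 / 5.2 3.8]. Elementwise product with the kernel and sum: 0.6·0.5 + 5.2·-0.5.

-2.3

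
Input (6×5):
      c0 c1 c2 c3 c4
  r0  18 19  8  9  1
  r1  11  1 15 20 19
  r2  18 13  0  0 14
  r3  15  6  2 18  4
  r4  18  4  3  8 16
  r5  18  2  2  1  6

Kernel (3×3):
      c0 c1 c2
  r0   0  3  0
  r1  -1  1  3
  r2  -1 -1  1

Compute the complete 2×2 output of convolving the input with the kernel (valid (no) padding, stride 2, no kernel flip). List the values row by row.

Output[0,0]: The receptive field on the input at this output position is [18 19 8 / 11 1 15 / 18 13 0]. Elementwise product with the kernel and sum: 19·3 + 11·-1 + 1·1 + 15·3 + 18·-1 + 13·-1 + 0·1.
Output[0,1]: The receptive field on the input at this output position is [8 9 1 / 15 20 19 / 0 0 14]. Elementwise product with the kernel and sum: 9·3 + 15·-1 + 20·1 + 19·3 + 0·-1 + 0·-1 + 14·1.

61 103
17 33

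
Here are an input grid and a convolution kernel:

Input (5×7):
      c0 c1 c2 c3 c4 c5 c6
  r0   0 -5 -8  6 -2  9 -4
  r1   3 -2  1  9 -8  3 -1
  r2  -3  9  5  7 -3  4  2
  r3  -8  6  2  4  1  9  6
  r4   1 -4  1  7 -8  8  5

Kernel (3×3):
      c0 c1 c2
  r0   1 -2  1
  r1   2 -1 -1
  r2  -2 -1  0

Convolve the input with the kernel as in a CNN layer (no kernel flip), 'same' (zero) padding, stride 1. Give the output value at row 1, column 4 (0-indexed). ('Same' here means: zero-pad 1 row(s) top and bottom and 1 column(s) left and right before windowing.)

The receptive field on the zero-padded input at this output position is [6 -2 9 / 9 -8 3 / 7 -3 4]. Elementwise product with the kernel and sum: 6·1 + -2·-2 + 9·1 + 9·2 + -8·-1 + 3·-1 + 7·-2 + -3·-1.

31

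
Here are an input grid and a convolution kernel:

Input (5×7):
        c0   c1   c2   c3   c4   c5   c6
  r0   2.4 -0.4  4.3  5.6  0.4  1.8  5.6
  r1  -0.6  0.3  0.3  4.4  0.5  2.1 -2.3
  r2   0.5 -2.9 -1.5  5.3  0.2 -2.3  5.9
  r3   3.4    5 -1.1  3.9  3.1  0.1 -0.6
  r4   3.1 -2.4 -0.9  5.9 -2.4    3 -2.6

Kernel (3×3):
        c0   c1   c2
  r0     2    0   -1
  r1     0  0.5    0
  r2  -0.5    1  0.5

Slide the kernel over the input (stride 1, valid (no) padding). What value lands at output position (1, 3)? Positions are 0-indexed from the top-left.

8

The receptive field on the input at this output position is [4.4 0.5 2.1 / 5.3 0.2 -2.3 / 3.9 3.1 0.1]. Elementwise product with the kernel and sum: 4.4·2 + 2.1·-1 + 0.2·0.5 + 3.9·-0.5 + 3.1·1 + 0.1·0.5.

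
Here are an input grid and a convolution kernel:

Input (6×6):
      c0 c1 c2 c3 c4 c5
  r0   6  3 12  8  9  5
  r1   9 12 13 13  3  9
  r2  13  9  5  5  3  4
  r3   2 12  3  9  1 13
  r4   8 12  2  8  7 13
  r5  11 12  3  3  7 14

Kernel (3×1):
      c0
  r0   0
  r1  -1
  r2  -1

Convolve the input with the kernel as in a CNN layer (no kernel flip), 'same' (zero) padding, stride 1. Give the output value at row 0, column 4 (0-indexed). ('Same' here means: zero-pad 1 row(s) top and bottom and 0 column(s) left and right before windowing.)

-12

The receptive field on the zero-padded input at this output position is [0 / 9 / 3]. Elementwise product with the kernel and sum: 9·-1 + 3·-1.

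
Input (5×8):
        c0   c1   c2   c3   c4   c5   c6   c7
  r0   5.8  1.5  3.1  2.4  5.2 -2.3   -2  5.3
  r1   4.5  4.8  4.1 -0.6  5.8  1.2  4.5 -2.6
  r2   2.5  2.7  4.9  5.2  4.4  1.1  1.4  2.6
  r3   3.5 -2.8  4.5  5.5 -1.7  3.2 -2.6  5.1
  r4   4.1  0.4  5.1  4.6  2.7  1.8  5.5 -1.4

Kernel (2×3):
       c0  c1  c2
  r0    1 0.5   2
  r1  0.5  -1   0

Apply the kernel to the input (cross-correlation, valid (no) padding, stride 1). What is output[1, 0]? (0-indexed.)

The receptive field on the input at this output position is [4.5 4.8 4.1 / 2.5 2.7 4.9]. Elementwise product with the kernel and sum: 4.5·1 + 4.8·0.5 + 4.1·2 + 2.5·0.5 + 2.7·-1.

13.65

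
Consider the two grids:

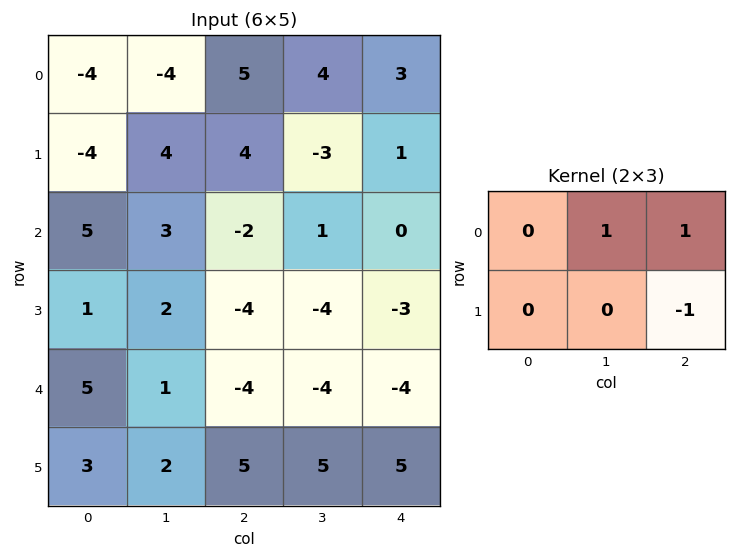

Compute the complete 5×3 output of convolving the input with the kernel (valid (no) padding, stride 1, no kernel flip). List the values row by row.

Output[0,0]: The receptive field on the input at this output position is [-4 -4 5 / -4 4 4]. Elementwise product with the kernel and sum: -4·1 + 5·1 + 4·-1.
Output[0,1]: The receptive field on the input at this output position is [-4 5 4 / 4 4 -3]. Elementwise product with the kernel and sum: 5·1 + 4·1 + -3·-1.

-3 12 6
10 0 -2
5 3 4
2 -4 -3
-8 -13 -13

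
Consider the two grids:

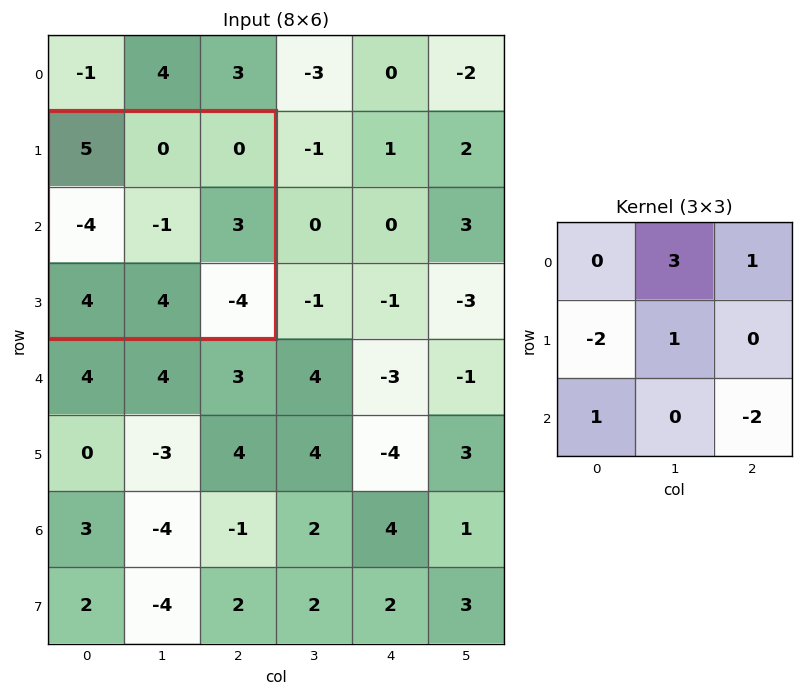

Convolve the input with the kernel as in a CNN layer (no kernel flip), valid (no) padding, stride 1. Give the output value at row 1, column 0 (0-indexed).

19

The receptive field on the input at this output position is [5 0 0 / -4 -1 3 / 4 4 -4]. Elementwise product with the kernel and sum: 0·3 + 0·1 + -4·-2 + -1·1 + 4·1 + -4·-2.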